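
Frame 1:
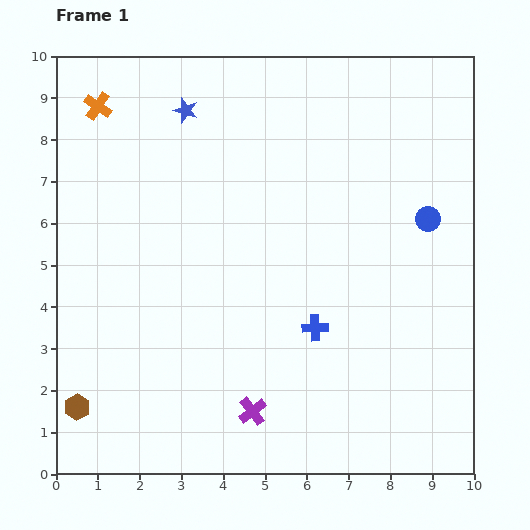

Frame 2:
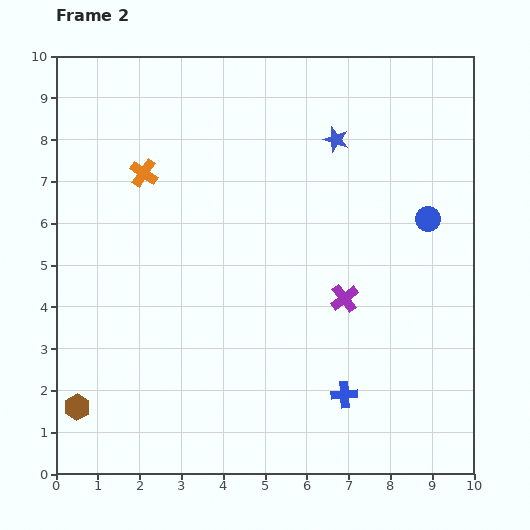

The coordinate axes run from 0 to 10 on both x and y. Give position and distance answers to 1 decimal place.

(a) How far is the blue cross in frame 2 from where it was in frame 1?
1.7

The blue cross moved from (6.2, 3.5) to (6.9, 1.9), a distance of √(0.7² + 1.6²) ≈ 1.7.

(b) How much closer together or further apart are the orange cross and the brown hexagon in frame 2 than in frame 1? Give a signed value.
-1.4

Distance in frame 1: 7.2. Distance in frame 2: 5.8.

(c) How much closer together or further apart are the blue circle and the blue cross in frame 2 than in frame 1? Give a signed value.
+1.0

Distance in frame 1: 3.7. Distance in frame 2: 4.7.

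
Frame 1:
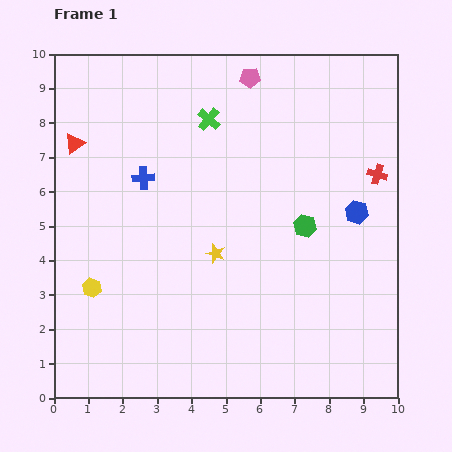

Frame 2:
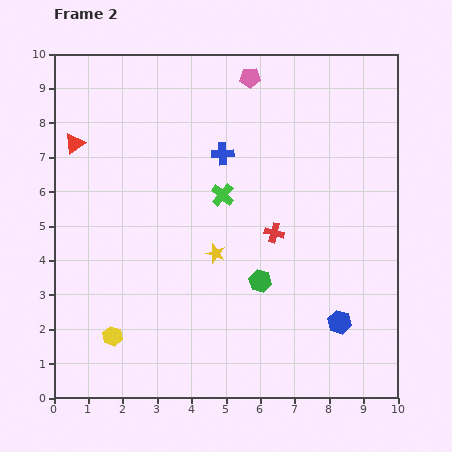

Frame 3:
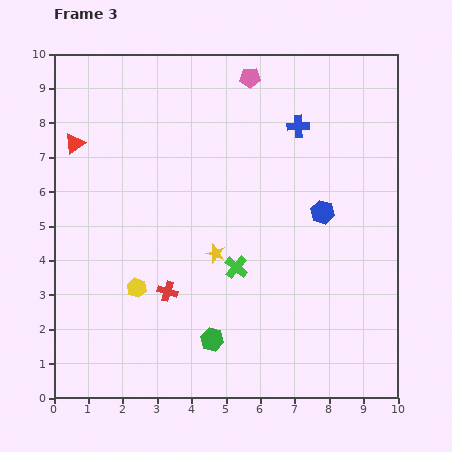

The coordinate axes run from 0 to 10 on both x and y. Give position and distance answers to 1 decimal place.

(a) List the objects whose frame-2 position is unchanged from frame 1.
the red triangle, the pink pentagon, the yellow star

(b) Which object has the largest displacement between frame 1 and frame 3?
the red cross

(moved 7.0; next 4.7)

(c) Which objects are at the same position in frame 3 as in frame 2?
the red triangle, the pink pentagon, the yellow star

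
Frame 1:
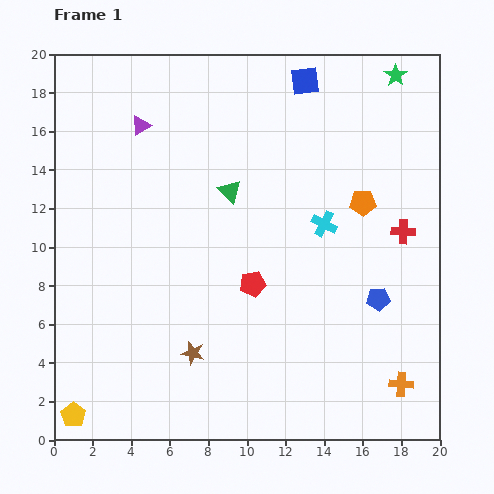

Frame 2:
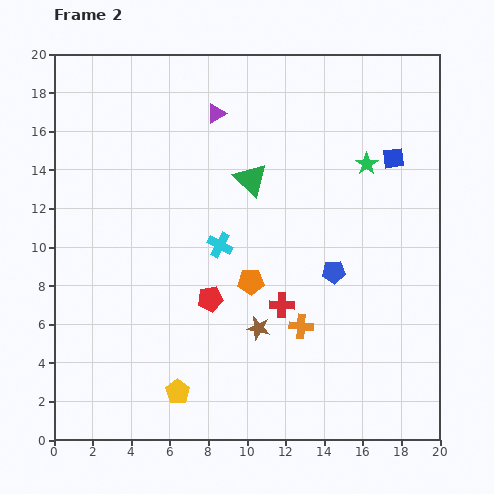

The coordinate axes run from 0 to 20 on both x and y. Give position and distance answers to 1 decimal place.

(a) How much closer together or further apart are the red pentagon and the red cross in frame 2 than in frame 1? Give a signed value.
-4.6

Distance in frame 1: 8.3. Distance in frame 2: 3.7.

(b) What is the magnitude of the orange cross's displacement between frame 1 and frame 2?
6.0

The orange cross moved from (18.0, 2.9) to (12.8, 5.9), a distance of √(5.2² + 3.0²) ≈ 6.0.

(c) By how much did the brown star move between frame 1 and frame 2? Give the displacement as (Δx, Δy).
(3.4, 1.3)

The brown star was at (7.2, 4.5) in frame 1 and (10.6, 5.8) in frame 2.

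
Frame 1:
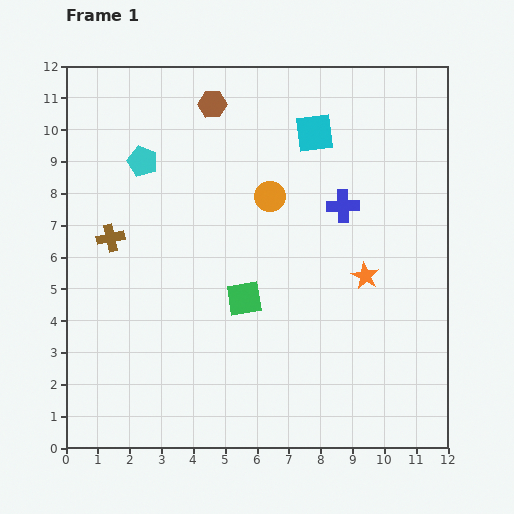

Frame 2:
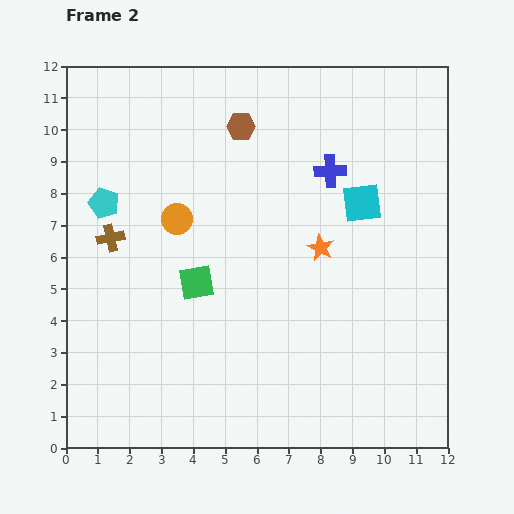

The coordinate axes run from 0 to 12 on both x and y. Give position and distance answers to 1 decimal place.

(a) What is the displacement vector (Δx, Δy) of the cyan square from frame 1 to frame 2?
(1.5, -2.2)

The cyan square was at (7.8, 9.9) in frame 1 and (9.3, 7.7) in frame 2.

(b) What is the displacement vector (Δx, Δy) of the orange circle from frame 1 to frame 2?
(-2.9, -0.7)

The orange circle was at (6.4, 7.9) in frame 1 and (3.5, 7.2) in frame 2.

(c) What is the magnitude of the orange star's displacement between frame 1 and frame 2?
1.7

The orange star moved from (9.4, 5.4) to (8.0, 6.3), a distance of √(1.4² + 0.9²) ≈ 1.7.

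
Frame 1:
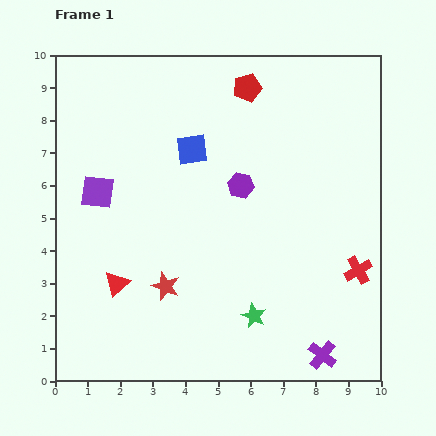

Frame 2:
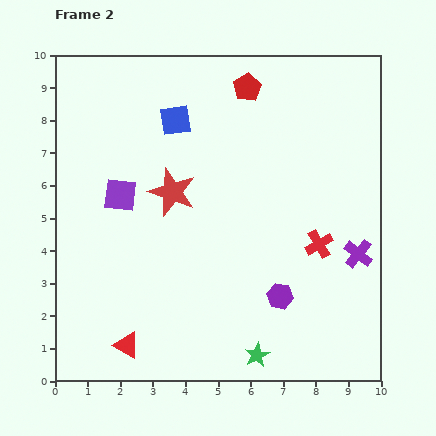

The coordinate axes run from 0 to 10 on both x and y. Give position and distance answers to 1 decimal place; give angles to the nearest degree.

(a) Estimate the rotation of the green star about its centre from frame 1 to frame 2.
19° clockwise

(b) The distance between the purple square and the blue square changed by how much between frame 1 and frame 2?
-0.3

Distance in frame 1: 3.2. Distance in frame 2: 2.9.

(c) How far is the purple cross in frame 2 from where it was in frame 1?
3.3

The purple cross moved from (8.2, 0.8) to (9.3, 3.9), a distance of √(1.1² + 3.1²) ≈ 3.3.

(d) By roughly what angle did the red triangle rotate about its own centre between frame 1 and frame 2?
48° counter-clockwise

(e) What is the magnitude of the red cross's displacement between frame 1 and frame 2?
1.4

The red cross moved from (9.3, 3.4) to (8.1, 4.2), a distance of √(1.2² + 0.8²) ≈ 1.4.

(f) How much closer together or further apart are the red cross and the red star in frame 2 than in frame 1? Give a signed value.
-1.1

Distance in frame 1: 5.9. Distance in frame 2: 4.8.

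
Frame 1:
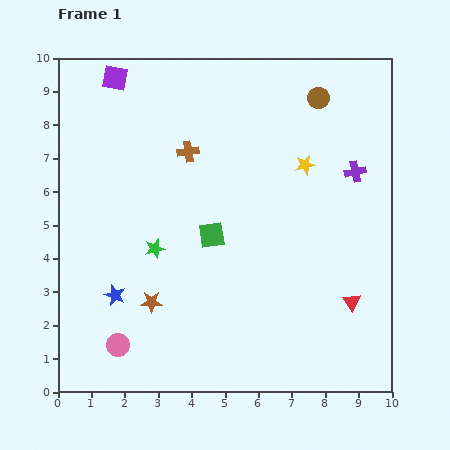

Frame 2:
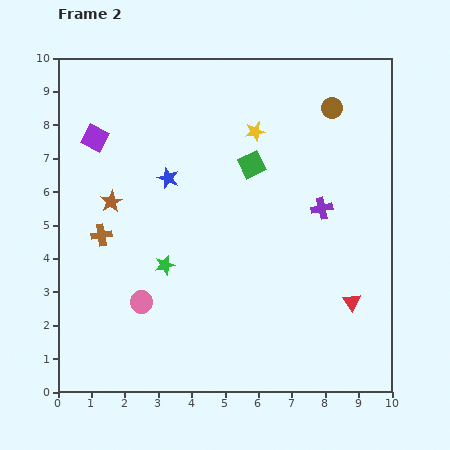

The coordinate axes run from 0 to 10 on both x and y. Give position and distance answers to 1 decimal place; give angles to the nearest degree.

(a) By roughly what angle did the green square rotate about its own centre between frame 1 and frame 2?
18° counter-clockwise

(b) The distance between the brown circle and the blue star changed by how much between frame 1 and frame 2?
-3.2

Distance in frame 1: 8.5. Distance in frame 2: 5.3.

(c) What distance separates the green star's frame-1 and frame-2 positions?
0.6

The green star moved from (2.9, 4.3) to (3.2, 3.8), a distance of √(0.3² + 0.5²) ≈ 0.6.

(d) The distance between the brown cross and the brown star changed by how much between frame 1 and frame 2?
-3.6

Distance in frame 1: 4.6. Distance in frame 2: 1.0.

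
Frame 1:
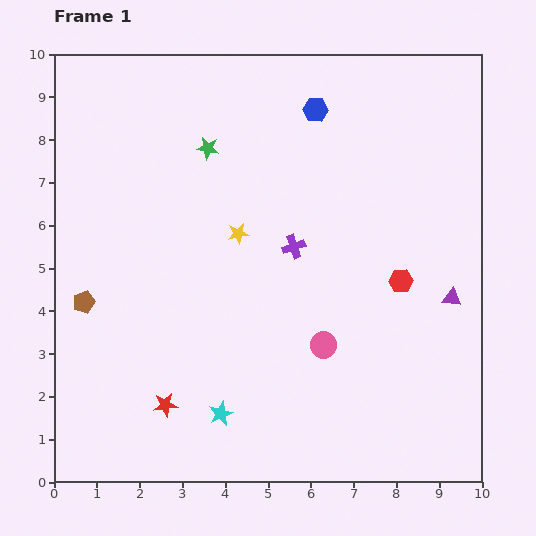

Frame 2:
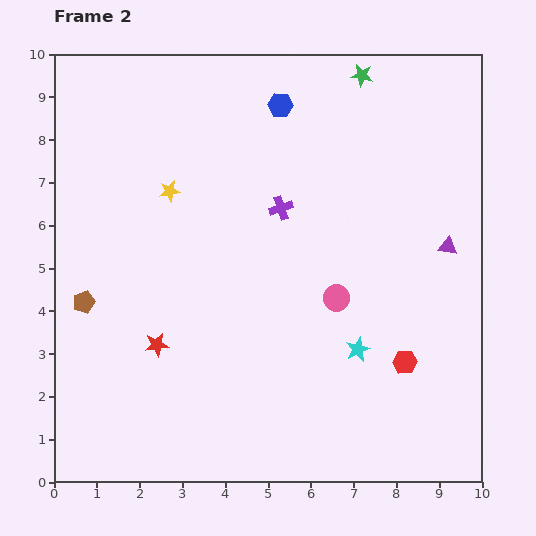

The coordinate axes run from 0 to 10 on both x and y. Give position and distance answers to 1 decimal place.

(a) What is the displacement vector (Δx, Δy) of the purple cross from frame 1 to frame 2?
(-0.3, 0.9)

The purple cross was at (5.6, 5.5) in frame 1 and (5.3, 6.4) in frame 2.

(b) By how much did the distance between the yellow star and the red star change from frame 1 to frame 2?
-0.7

Distance in frame 1: 4.3. Distance in frame 2: 3.6.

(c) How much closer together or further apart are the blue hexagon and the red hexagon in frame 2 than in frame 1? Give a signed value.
+2.2

Distance in frame 1: 4.5. Distance in frame 2: 6.7.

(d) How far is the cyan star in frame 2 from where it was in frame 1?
3.5

The cyan star moved from (3.9, 1.6) to (7.1, 3.1), a distance of √(3.2² + 1.5²) ≈ 3.5.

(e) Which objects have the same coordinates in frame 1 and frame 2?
the brown pentagon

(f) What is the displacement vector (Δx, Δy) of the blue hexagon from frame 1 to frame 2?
(-0.8, 0.1)

The blue hexagon was at (6.1, 8.7) in frame 1 and (5.3, 8.8) in frame 2.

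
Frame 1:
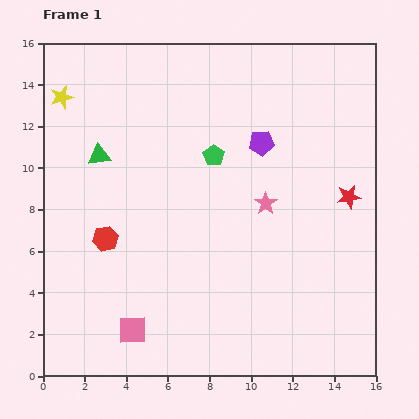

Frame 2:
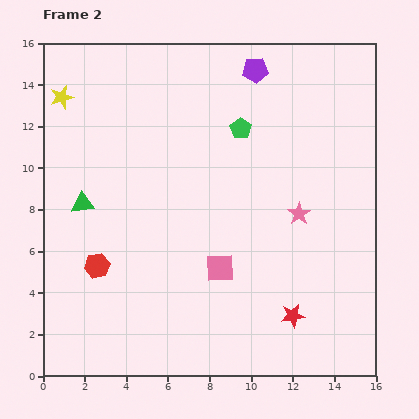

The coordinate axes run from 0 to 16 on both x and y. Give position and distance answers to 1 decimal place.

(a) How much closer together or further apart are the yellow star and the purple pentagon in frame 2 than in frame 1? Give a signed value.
-0.4

Distance in frame 1: 9.8. Distance in frame 2: 9.4.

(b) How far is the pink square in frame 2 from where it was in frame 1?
5.2

The pink square moved from (4.3, 2.2) to (8.5, 5.2), a distance of √(4.2² + 3.0²) ≈ 5.2.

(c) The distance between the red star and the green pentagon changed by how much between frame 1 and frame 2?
+2.5

Distance in frame 1: 6.8. Distance in frame 2: 9.3.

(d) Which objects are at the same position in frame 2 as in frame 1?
the yellow star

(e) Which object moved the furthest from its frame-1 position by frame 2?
the red star

(moved 6.3; next 5.2)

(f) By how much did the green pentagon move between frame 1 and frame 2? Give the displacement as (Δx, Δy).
(1.3, 1.3)

The green pentagon was at (8.2, 10.6) in frame 1 and (9.5, 11.9) in frame 2.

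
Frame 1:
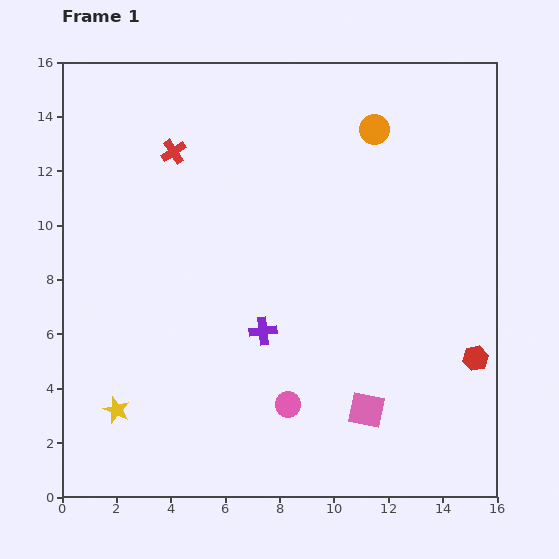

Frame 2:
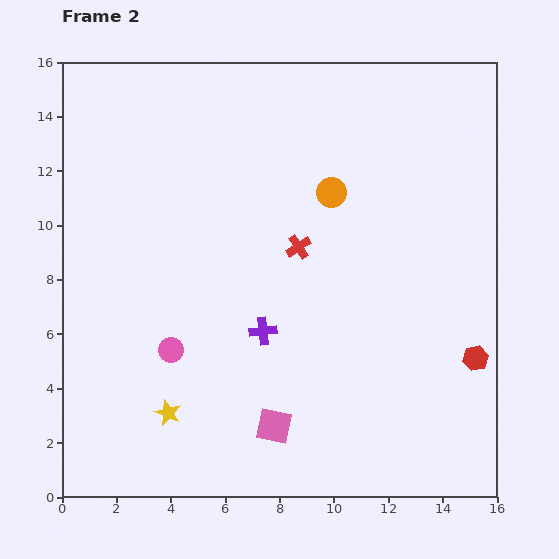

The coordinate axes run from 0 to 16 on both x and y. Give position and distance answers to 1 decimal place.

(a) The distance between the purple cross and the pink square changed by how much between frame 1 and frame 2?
-1.3

Distance in frame 1: 4.8. Distance in frame 2: 3.5.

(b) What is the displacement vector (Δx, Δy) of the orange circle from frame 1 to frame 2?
(-1.6, -2.3)

The orange circle was at (11.5, 13.5) in frame 1 and (9.9, 11.2) in frame 2.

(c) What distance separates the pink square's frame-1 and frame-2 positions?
3.5

The pink square moved from (11.2, 3.2) to (7.8, 2.6), a distance of √(3.4² + 0.6²) ≈ 3.5.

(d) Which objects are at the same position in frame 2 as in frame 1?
the red hexagon, the purple cross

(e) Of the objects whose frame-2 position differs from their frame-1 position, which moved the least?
the yellow star

(moved 1.9)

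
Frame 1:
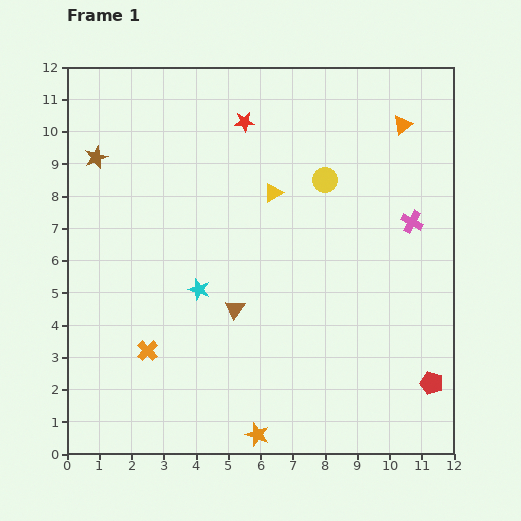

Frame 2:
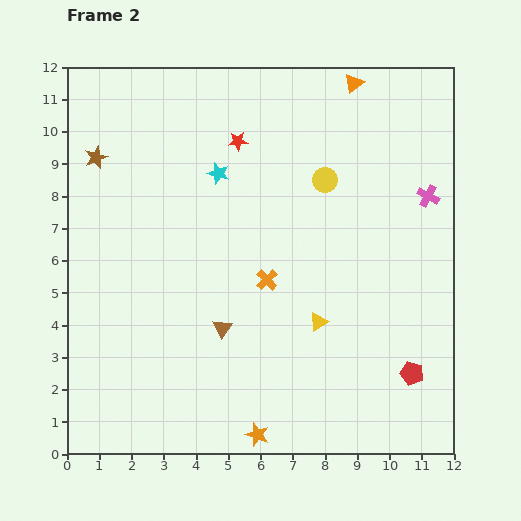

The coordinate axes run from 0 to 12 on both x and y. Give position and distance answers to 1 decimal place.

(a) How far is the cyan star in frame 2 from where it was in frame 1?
3.6

The cyan star moved from (4.1, 5.1) to (4.7, 8.7), a distance of √(0.6² + 3.6²) ≈ 3.6.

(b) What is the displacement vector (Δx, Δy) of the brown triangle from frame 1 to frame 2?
(-0.4, -0.6)

The brown triangle was at (5.2, 4.5) in frame 1 and (4.8, 3.9) in frame 2.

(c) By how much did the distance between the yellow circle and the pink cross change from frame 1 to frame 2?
+0.2

Distance in frame 1: 3.0. Distance in frame 2: 3.2.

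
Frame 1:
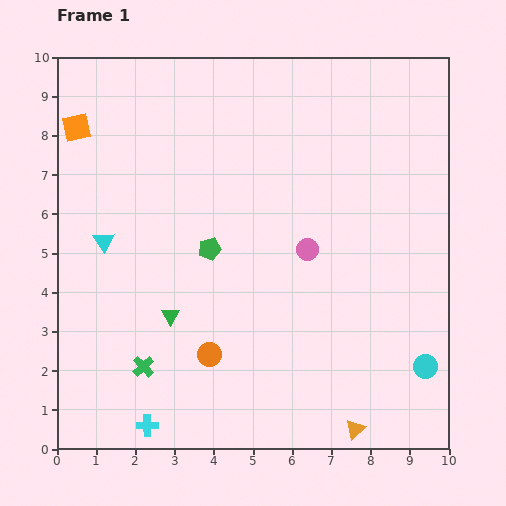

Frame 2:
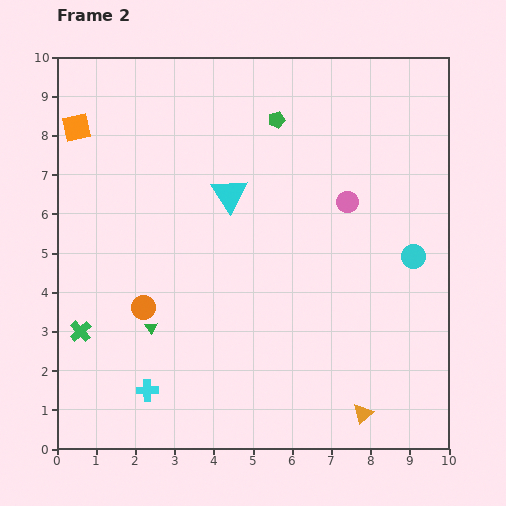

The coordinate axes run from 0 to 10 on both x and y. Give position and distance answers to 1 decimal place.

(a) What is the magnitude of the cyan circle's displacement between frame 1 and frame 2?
2.8

The cyan circle moved from (9.4, 2.1) to (9.1, 4.9), a distance of √(0.3² + 2.8²) ≈ 2.8.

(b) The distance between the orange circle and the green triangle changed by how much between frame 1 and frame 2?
-0.9

Distance in frame 1: 1.4. Distance in frame 2: 0.5.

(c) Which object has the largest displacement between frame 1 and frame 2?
the green pentagon

(moved 3.7; next 3.4)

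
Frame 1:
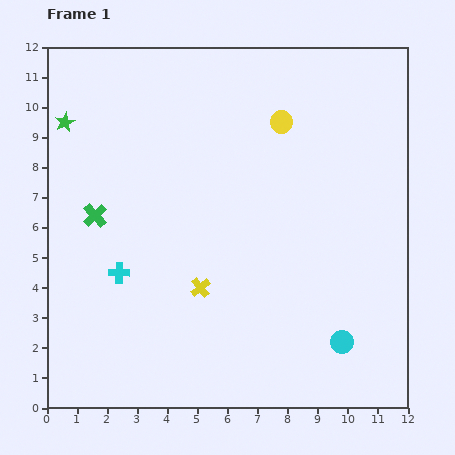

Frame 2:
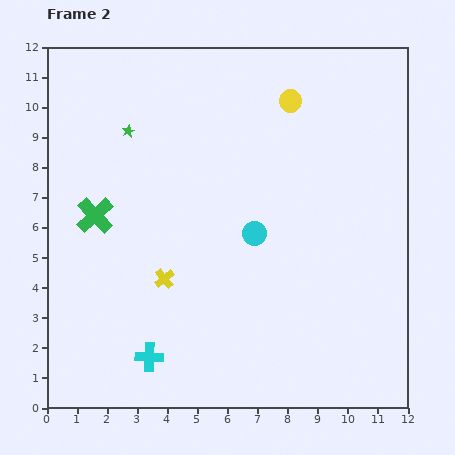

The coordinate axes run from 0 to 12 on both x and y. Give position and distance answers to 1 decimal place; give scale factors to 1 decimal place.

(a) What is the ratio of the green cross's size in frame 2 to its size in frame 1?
1.6×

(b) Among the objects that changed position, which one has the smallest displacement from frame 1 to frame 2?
the yellow circle

(moved 0.8)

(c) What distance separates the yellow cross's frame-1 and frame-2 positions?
1.2

The yellow cross moved from (5.1, 4.0) to (3.9, 4.3), a distance of √(1.2² + 0.3²) ≈ 1.2.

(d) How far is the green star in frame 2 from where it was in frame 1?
2.1

The green star moved from (0.6, 9.5) to (2.7, 9.2), a distance of √(2.1² + 0.3²) ≈ 2.1.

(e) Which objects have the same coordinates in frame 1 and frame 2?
the green cross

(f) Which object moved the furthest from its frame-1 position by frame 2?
the cyan circle

(moved 4.6; next 3.0)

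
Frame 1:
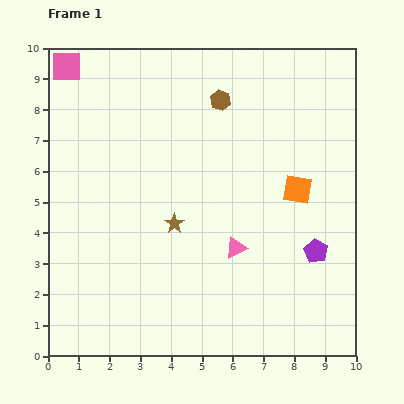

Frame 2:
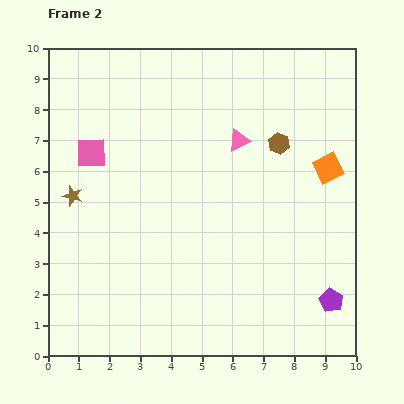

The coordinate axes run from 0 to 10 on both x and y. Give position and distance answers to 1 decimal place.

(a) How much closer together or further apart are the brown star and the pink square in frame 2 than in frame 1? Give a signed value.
-4.7

Distance in frame 1: 6.2. Distance in frame 2: 1.5.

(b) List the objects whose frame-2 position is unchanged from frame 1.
none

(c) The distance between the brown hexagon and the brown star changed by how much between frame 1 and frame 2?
+2.6

Distance in frame 1: 4.3. Distance in frame 2: 6.9.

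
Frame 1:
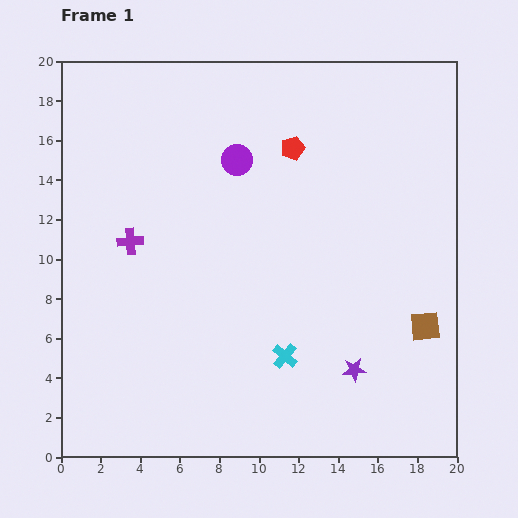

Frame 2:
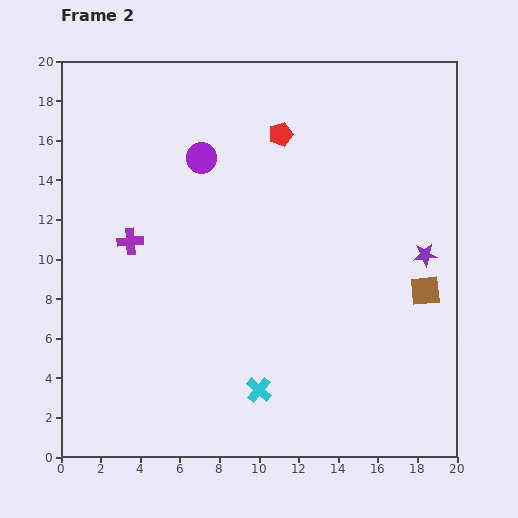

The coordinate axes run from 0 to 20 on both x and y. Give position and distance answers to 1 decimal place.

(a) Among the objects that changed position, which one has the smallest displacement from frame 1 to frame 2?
the red pentagon

(moved 0.9)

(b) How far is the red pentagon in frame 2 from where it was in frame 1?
0.9

The red pentagon moved from (11.7, 15.6) to (11.1, 16.3), a distance of √(0.6² + 0.7²) ≈ 0.9.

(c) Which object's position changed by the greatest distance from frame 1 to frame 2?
the purple star

(moved 6.8; next 2.1)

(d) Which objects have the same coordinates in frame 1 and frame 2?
the purple cross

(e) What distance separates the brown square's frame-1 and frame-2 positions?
1.8

The brown square moved from (18.4, 6.6) to (18.4, 8.4), a distance of √(0.0² + 1.8²) ≈ 1.8.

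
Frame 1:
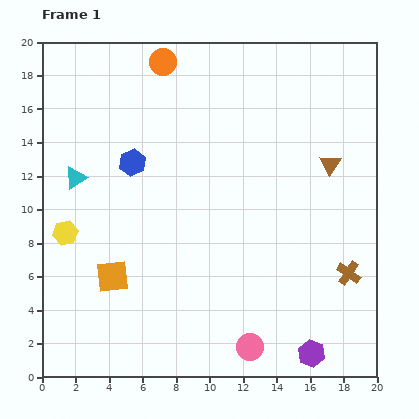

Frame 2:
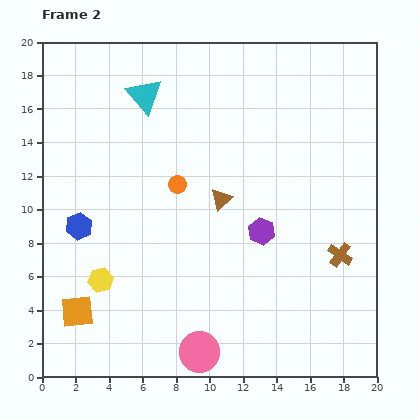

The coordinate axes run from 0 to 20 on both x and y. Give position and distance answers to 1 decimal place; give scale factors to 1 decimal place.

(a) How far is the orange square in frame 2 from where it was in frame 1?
3.0

The orange square moved from (4.2, 6.0) to (2.1, 3.9), a distance of √(2.1² + 2.1²) ≈ 3.0.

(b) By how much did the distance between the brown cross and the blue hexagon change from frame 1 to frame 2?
+1.2

Distance in frame 1: 14.5. Distance in frame 2: 15.7.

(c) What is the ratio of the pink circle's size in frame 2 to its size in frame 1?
1.5×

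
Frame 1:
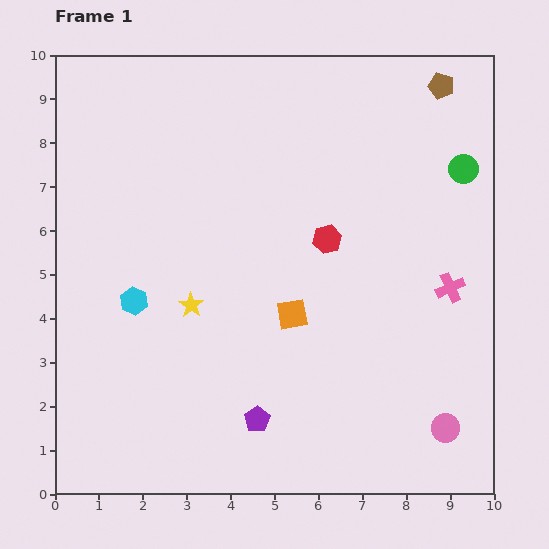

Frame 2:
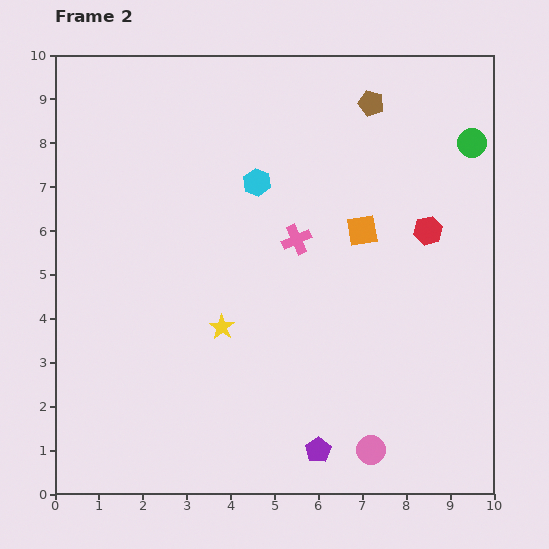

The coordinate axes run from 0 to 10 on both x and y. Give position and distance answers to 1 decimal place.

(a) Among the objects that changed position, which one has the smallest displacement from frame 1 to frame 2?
the green circle

(moved 0.6)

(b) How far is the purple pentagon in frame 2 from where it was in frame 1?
1.6

The purple pentagon moved from (4.6, 1.7) to (6.0, 1.0), a distance of √(1.4² + 0.7²) ≈ 1.6.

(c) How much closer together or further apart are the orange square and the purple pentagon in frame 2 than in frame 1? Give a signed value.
+2.6

Distance in frame 1: 2.5. Distance in frame 2: 5.1.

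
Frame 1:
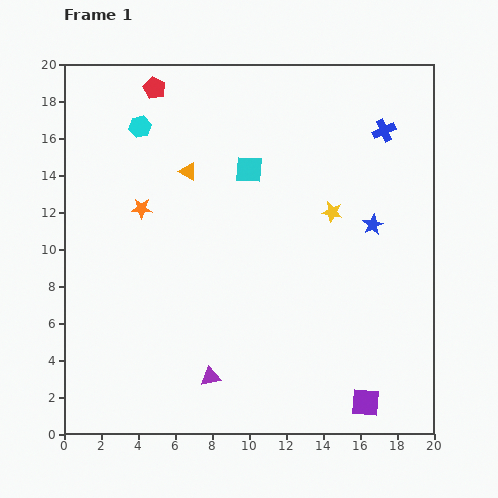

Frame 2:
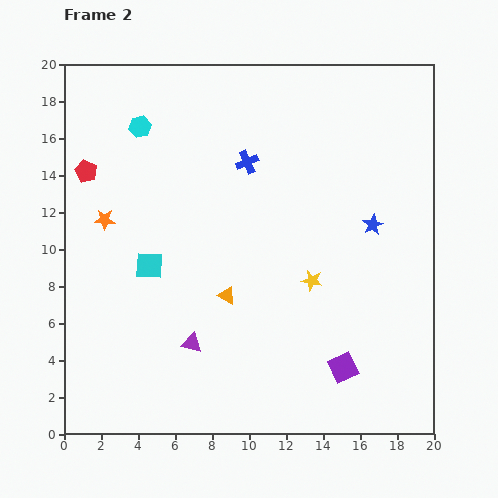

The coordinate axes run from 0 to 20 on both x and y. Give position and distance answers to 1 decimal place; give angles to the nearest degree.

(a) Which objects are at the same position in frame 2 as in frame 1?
the cyan hexagon, the blue star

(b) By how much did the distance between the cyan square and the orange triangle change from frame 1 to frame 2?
+1.2

Distance in frame 1: 3.3. Distance in frame 2: 4.5.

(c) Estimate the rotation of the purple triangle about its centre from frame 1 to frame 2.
22° clockwise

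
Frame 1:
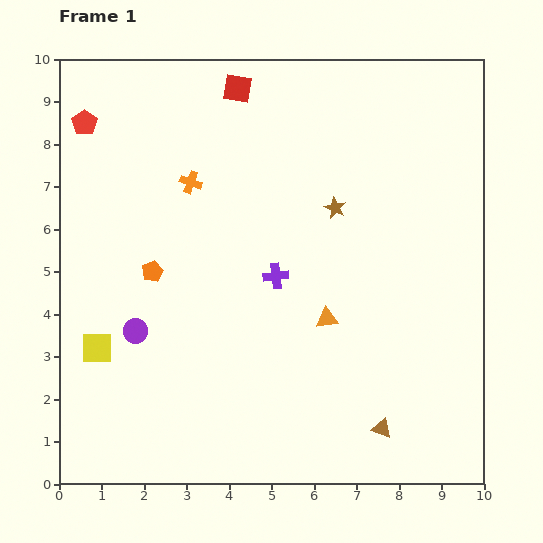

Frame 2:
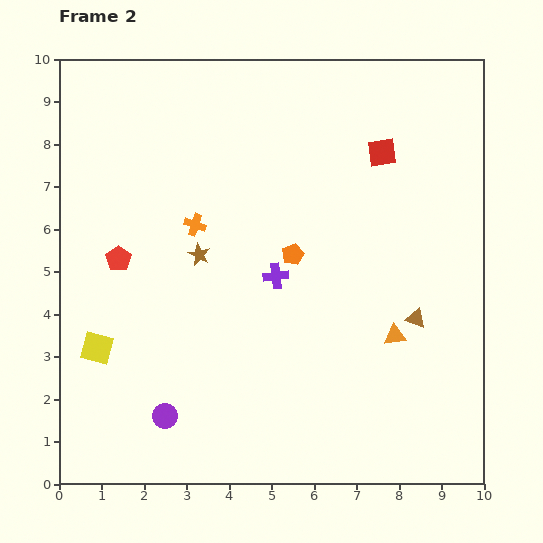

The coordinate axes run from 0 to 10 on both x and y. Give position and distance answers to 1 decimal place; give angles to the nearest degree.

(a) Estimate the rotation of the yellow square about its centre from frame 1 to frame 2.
15° clockwise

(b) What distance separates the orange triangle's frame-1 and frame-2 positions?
1.6

The orange triangle moved from (6.3, 3.9) to (7.9, 3.5), a distance of √(1.6² + 0.4²) ≈ 1.6.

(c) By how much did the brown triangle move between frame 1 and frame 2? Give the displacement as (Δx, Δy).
(0.8, 2.6)

The brown triangle was at (7.6, 1.3) in frame 1 and (8.4, 3.9) in frame 2.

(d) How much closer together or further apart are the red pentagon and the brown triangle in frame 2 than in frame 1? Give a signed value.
-2.9

Distance in frame 1: 10.0. Distance in frame 2: 7.1.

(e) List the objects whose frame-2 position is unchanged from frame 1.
the yellow square, the purple cross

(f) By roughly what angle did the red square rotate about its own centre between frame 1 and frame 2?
18° counter-clockwise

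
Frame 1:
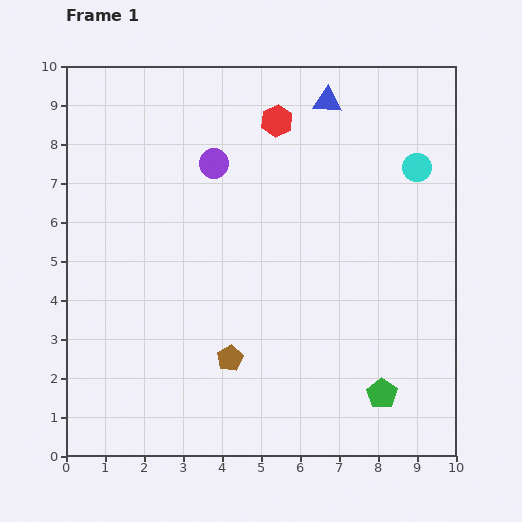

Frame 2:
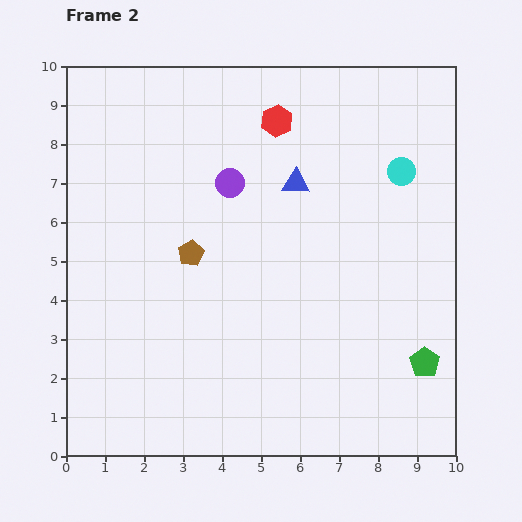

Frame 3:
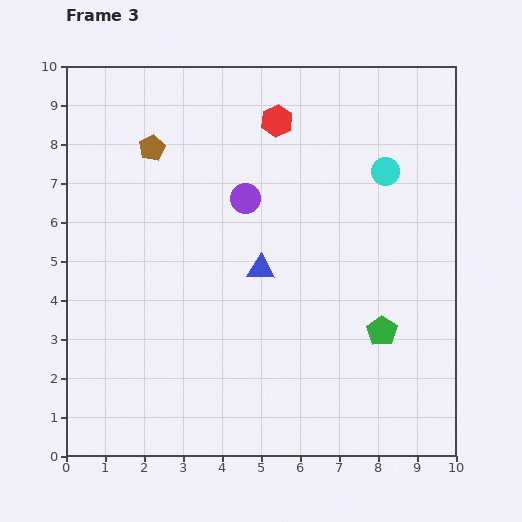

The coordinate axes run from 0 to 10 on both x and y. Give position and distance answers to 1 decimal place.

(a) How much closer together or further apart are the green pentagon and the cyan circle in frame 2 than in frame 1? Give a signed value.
-1.0

Distance in frame 1: 5.9. Distance in frame 2: 4.9.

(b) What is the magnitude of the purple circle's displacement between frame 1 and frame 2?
0.6

The purple circle moved from (3.8, 7.5) to (4.2, 7.0), a distance of √(0.4² + 0.5²) ≈ 0.6.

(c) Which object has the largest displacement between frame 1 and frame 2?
the brown pentagon

(moved 2.9; next 2.2)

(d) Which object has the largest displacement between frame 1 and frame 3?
the brown pentagon

(moved 5.8; next 4.6)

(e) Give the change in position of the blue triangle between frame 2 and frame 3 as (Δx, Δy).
(-0.9, -2.2)

The blue triangle was at (5.9, 7.0) in frame 2 and (5.0, 4.8) in frame 3.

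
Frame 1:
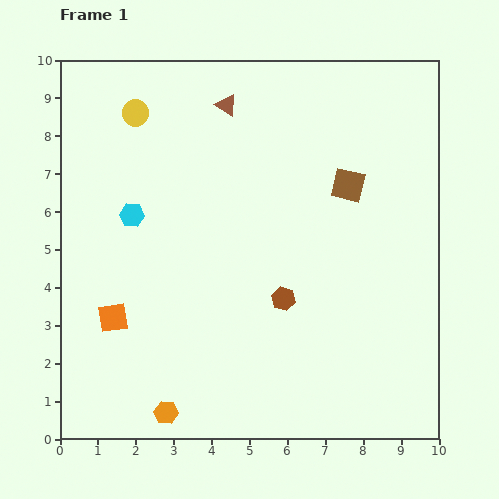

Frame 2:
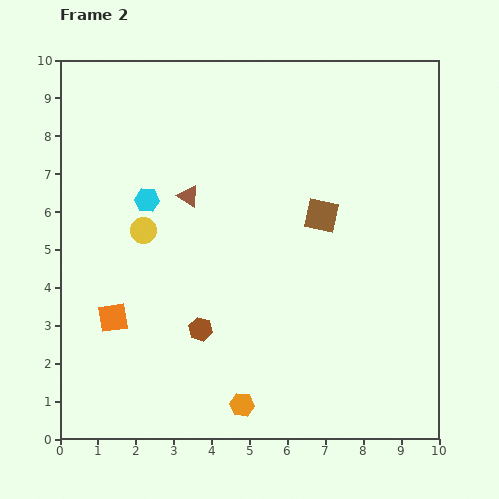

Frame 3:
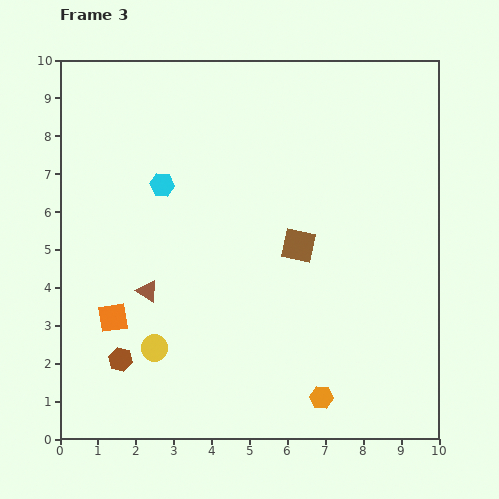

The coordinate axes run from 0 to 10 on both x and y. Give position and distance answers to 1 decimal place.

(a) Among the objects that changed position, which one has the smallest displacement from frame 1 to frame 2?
the cyan hexagon

(moved 0.6)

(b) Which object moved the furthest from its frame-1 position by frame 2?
the yellow circle

(moved 3.1; next 2.6)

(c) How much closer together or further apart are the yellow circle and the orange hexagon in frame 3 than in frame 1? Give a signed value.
-3.3

Distance in frame 1: 7.9. Distance in frame 3: 4.6.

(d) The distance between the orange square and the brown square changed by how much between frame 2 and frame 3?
-0.8

Distance in frame 2: 6.1. Distance in frame 3: 5.3.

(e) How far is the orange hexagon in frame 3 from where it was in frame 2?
2.1

The orange hexagon moved from (4.8, 0.9) to (6.9, 1.1), a distance of √(2.1² + 0.2²) ≈ 2.1.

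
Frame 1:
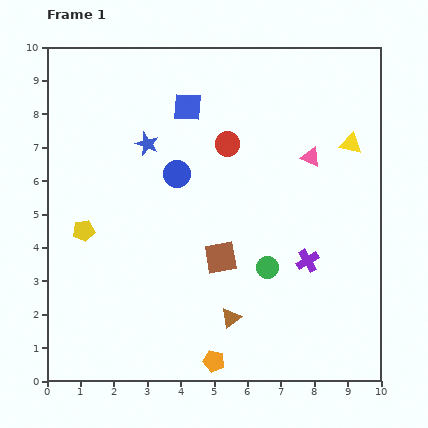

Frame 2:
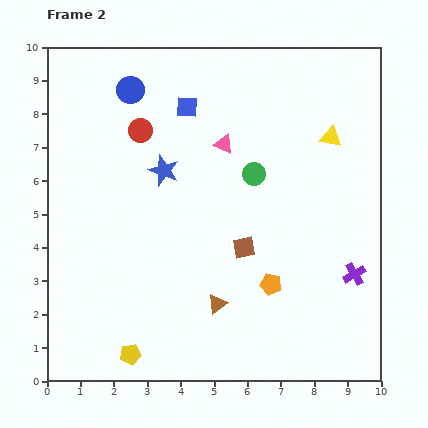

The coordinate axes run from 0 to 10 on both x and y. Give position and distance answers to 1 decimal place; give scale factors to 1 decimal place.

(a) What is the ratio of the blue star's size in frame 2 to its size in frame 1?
1.4×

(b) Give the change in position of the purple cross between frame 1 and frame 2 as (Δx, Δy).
(1.4, -0.4)

The purple cross was at (7.8, 3.6) in frame 1 and (9.2, 3.2) in frame 2.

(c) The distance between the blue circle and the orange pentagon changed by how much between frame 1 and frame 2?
+1.5

Distance in frame 1: 5.7. Distance in frame 2: 7.2.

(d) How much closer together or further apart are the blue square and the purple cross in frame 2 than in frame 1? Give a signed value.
+1.3

Distance in frame 1: 5.8. Distance in frame 2: 7.1.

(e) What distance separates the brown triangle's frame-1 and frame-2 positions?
0.6

The brown triangle moved from (5.5, 1.9) to (5.1, 2.3), a distance of √(0.4² + 0.4²) ≈ 0.6.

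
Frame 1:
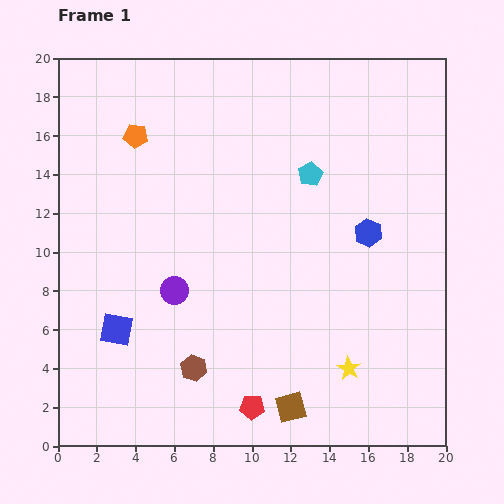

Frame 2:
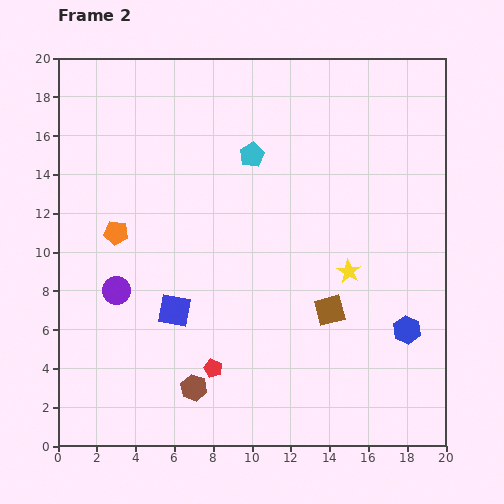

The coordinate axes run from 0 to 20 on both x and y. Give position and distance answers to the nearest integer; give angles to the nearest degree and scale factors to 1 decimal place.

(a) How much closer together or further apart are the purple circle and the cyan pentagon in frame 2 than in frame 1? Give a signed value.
+1

Distance in frame 1: 9. Distance in frame 2: 10.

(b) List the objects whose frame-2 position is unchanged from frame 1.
none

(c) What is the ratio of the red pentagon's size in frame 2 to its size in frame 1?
0.8×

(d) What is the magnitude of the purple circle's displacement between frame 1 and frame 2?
3

The purple circle moved from (6, 8) to (3, 8), a distance of √(3² + 0²) ≈ 3.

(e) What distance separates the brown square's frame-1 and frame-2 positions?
5

The brown square moved from (12, 2) to (14, 7), a distance of √(2² + 5²) ≈ 5.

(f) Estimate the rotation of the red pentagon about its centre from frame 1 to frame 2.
20° clockwise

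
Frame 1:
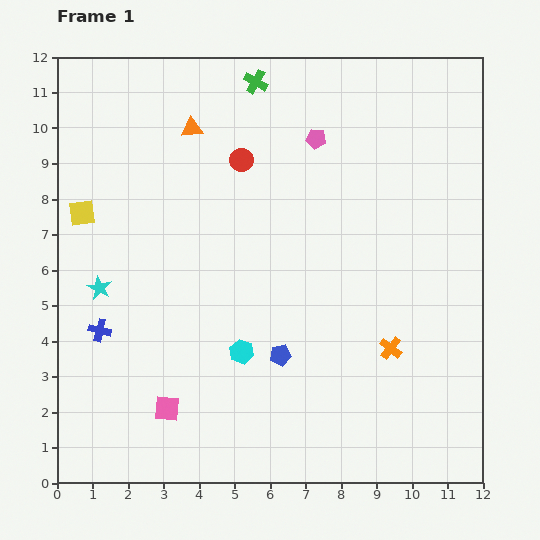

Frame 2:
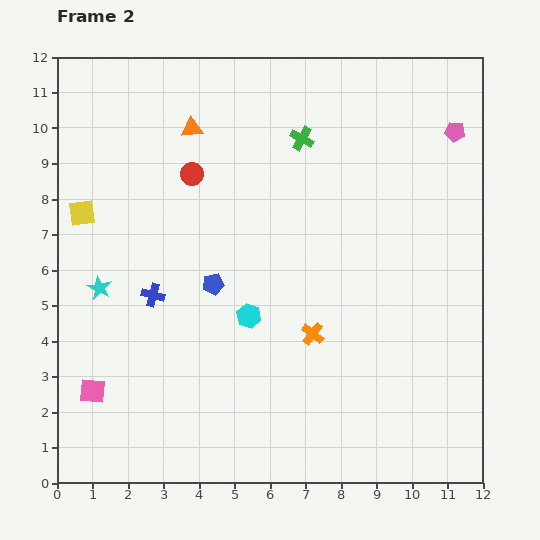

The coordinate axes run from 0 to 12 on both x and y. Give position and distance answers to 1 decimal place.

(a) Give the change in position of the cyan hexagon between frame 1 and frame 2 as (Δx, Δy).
(0.2, 1.0)

The cyan hexagon was at (5.2, 3.7) in frame 1 and (5.4, 4.7) in frame 2.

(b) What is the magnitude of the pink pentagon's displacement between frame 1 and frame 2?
3.9

The pink pentagon moved from (7.3, 9.7) to (11.2, 9.9), a distance of √(3.9² + 0.2²) ≈ 3.9.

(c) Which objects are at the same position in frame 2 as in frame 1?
the cyan star, the orange triangle, the yellow square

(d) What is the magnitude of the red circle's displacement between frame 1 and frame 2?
1.5

The red circle moved from (5.2, 9.1) to (3.8, 8.7), a distance of √(1.4² + 0.4²) ≈ 1.5.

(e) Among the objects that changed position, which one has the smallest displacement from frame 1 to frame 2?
the cyan hexagon

(moved 1.0)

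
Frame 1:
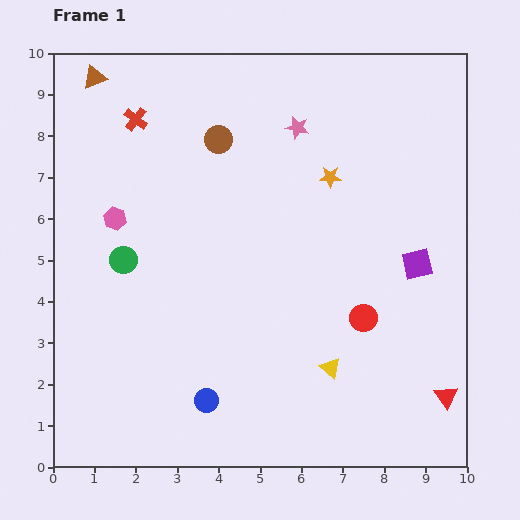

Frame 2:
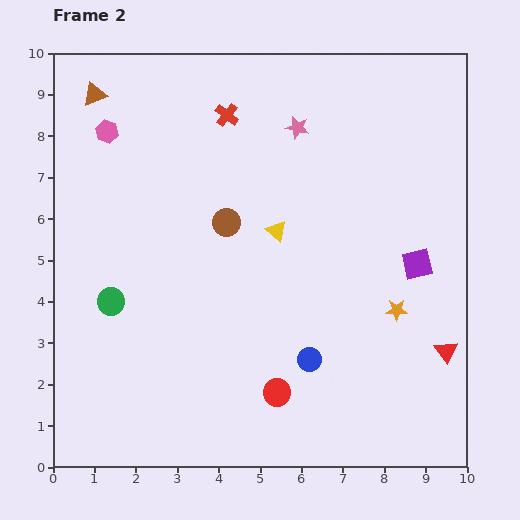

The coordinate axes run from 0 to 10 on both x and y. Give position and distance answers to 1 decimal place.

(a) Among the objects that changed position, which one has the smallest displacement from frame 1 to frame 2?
the brown triangle

(moved 0.4)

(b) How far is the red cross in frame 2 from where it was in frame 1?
2.2

The red cross moved from (2.0, 8.4) to (4.2, 8.5), a distance of √(2.2² + 0.1²) ≈ 2.2.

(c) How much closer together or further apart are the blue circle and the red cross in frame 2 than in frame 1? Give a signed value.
-0.8

Distance in frame 1: 7.0. Distance in frame 2: 6.2.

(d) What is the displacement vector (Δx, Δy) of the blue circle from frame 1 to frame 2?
(2.5, 1.0)

The blue circle was at (3.7, 1.6) in frame 1 and (6.2, 2.6) in frame 2.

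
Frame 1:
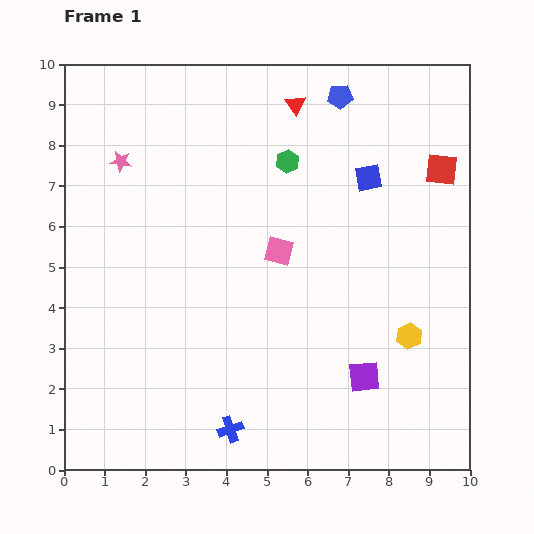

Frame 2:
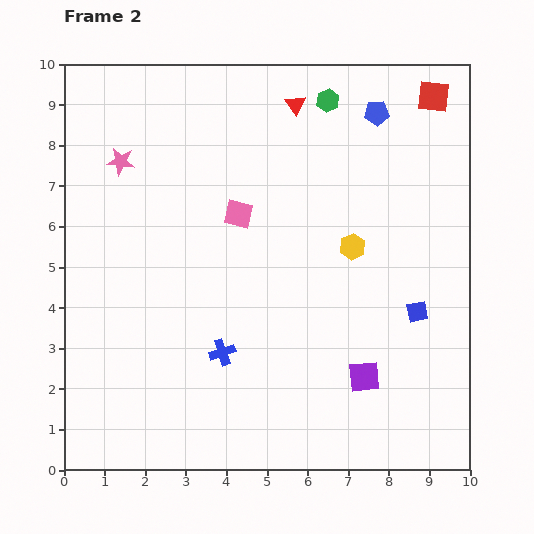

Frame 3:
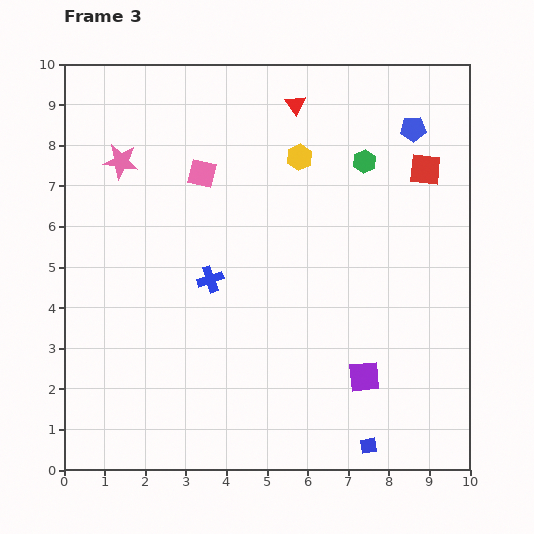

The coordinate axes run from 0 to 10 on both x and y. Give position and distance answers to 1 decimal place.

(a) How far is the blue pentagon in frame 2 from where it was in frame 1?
1.0

The blue pentagon moved from (6.8, 9.2) to (7.7, 8.8), a distance of √(0.9² + 0.4²) ≈ 1.0.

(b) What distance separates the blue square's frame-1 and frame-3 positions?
6.6

The blue square moved from (7.5, 7.2) to (7.5, 0.6), a distance of √(0.0² + 6.6²) ≈ 6.6.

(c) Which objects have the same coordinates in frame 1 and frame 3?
the red triangle, the pink star, the purple square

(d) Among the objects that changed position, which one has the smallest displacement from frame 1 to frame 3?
the red square

(moved 0.4)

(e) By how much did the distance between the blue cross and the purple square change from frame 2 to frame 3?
+0.9

Distance in frame 2: 3.6. Distance in frame 3: 4.5.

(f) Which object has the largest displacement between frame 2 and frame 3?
the blue square

(moved 3.5; next 2.6)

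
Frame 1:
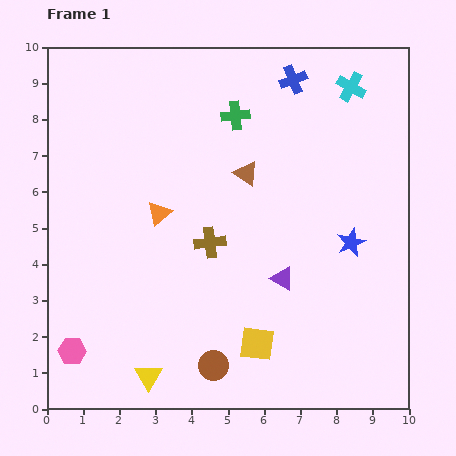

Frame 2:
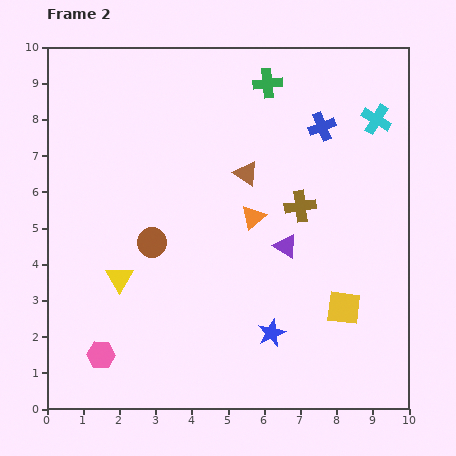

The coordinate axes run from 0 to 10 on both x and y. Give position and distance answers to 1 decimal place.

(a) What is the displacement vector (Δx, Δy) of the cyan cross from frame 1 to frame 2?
(0.7, -0.9)

The cyan cross was at (8.4, 8.9) in frame 1 and (9.1, 8.0) in frame 2.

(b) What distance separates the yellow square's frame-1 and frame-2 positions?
2.6

The yellow square moved from (5.8, 1.8) to (8.2, 2.8), a distance of √(2.4² + 1.0²) ≈ 2.6.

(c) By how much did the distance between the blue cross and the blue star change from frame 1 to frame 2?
+1.1

Distance in frame 1: 4.8. Distance in frame 2: 5.9.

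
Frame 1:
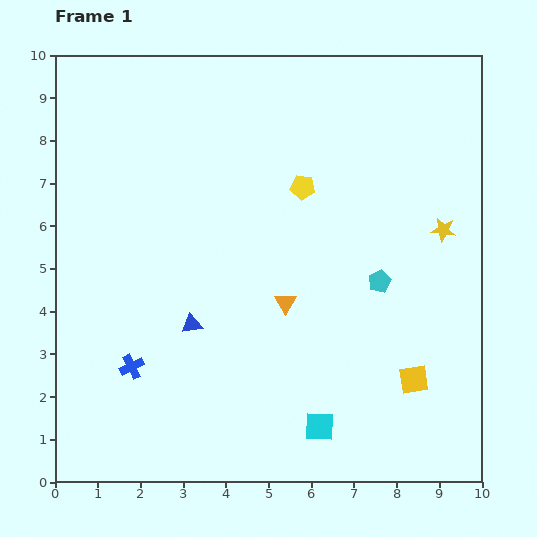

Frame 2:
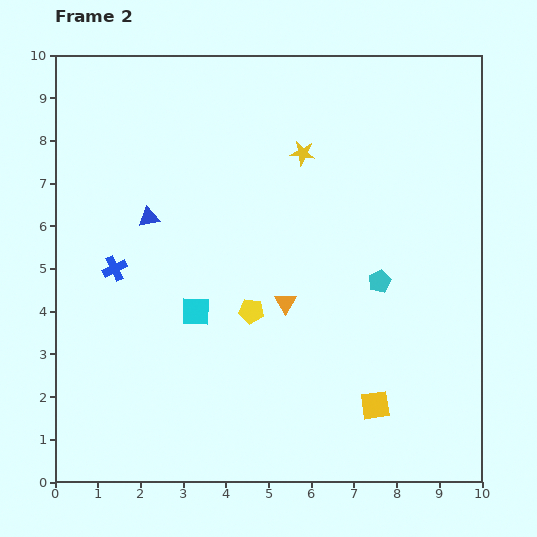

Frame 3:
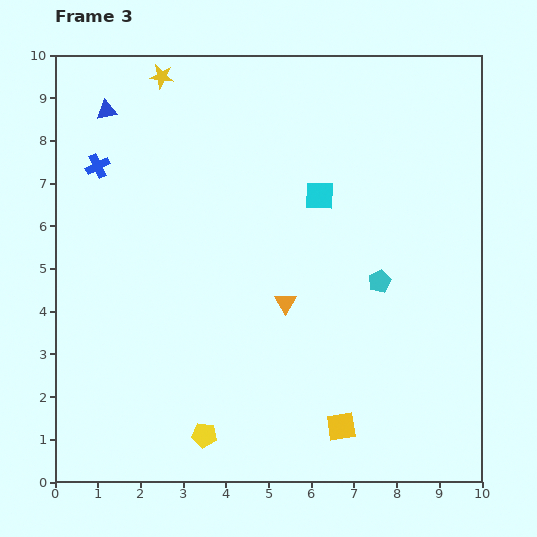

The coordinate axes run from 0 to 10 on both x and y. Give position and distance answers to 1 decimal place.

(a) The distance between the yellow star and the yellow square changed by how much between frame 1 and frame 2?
+2.5

Distance in frame 1: 3.6. Distance in frame 2: 6.1.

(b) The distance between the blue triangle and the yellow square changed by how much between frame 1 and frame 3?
+3.8

Distance in frame 1: 5.4. Distance in frame 3: 9.2.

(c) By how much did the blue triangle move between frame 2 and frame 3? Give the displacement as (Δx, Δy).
(-1.0, 2.5)

The blue triangle was at (2.2, 6.2) in frame 2 and (1.2, 8.7) in frame 3.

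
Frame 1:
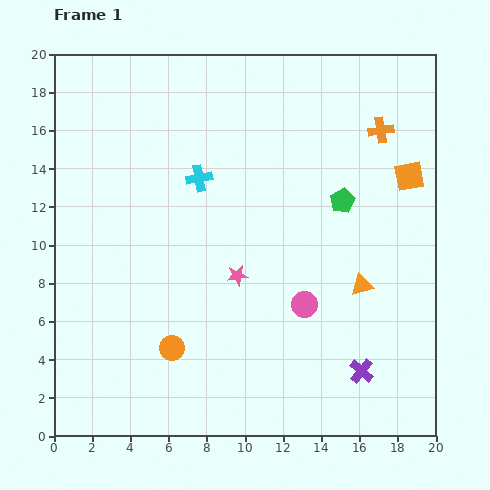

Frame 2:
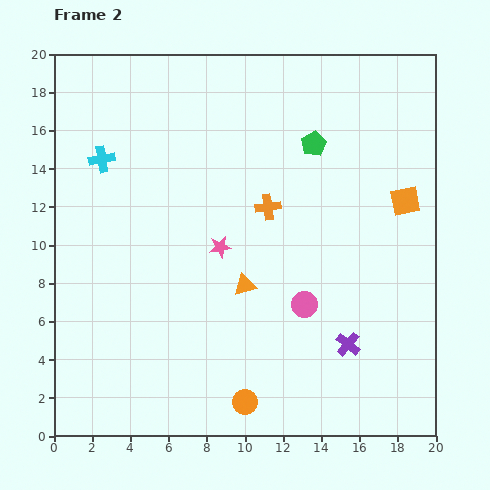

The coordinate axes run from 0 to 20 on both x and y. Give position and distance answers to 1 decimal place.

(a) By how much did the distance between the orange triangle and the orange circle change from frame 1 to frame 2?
-4.3

Distance in frame 1: 10.4. Distance in frame 2: 6.1.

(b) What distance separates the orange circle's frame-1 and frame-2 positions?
4.7

The orange circle moved from (6.2, 4.6) to (10.0, 1.8), a distance of √(3.8² + 2.8²) ≈ 4.7.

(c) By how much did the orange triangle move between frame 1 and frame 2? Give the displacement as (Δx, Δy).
(-6.1, 0.0)

The orange triangle was at (16.1, 7.9) in frame 1 and (10.0, 7.9) in frame 2.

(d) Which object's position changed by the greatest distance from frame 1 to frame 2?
the orange cross

(moved 7.1; next 6.1)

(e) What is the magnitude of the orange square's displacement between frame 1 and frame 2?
1.3

The orange square moved from (18.6, 13.6) to (18.4, 12.3), a distance of √(0.2² + 1.3²) ≈ 1.3.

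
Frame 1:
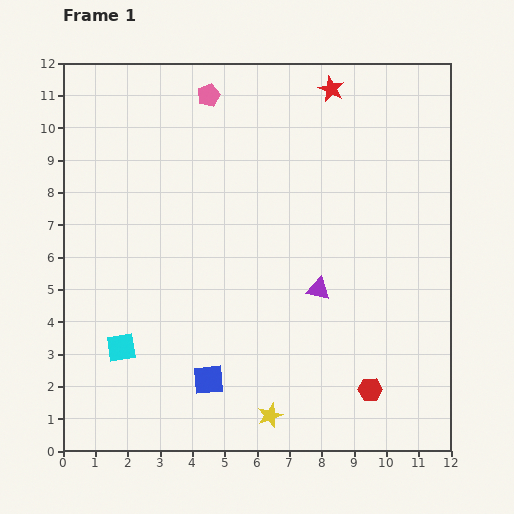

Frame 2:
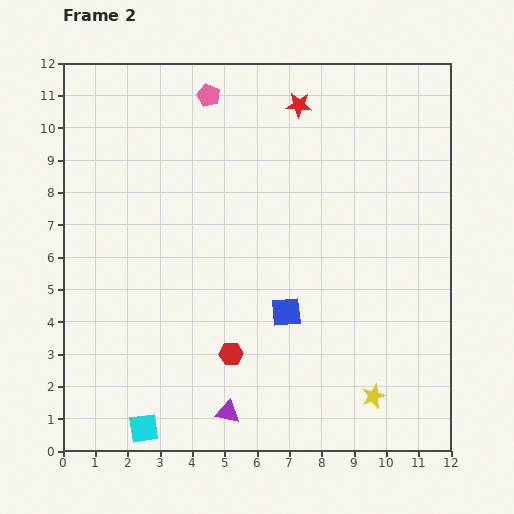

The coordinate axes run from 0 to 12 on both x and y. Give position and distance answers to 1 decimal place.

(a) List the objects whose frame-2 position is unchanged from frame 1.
the pink pentagon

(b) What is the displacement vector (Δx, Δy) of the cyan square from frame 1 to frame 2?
(0.7, -2.5)

The cyan square was at (1.8, 3.2) in frame 1 and (2.5, 0.7) in frame 2.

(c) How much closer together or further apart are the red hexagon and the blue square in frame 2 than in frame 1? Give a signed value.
-2.9

Distance in frame 1: 5.0. Distance in frame 2: 2.1.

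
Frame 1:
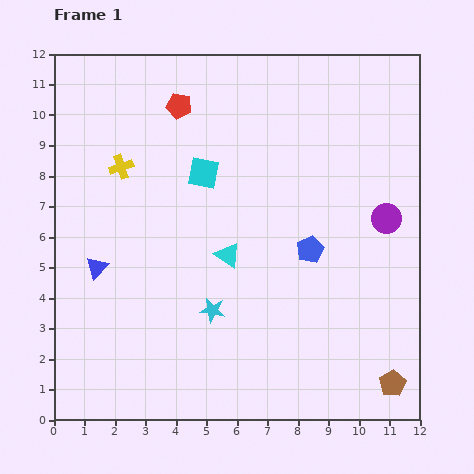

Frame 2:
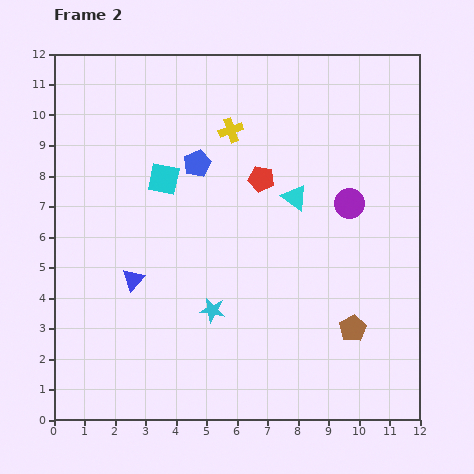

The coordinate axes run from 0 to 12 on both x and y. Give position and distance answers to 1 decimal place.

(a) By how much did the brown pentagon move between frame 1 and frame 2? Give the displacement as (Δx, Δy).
(-1.3, 1.8)

The brown pentagon was at (11.1, 1.2) in frame 1 and (9.8, 3.0) in frame 2.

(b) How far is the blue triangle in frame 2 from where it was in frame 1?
1.3

The blue triangle moved from (1.4, 5.0) to (2.6, 4.6), a distance of √(1.2² + 0.4²) ≈ 1.3.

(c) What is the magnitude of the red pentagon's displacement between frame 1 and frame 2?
3.6

The red pentagon moved from (4.1, 10.3) to (6.8, 7.9), a distance of √(2.7² + 2.4²) ≈ 3.6.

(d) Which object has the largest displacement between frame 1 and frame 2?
the blue pentagon

(moved 4.6; next 3.8)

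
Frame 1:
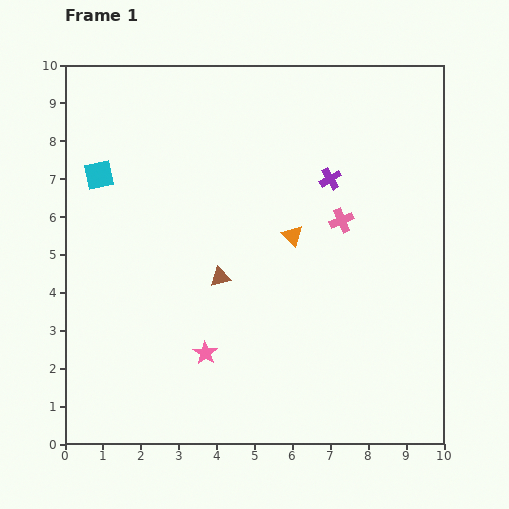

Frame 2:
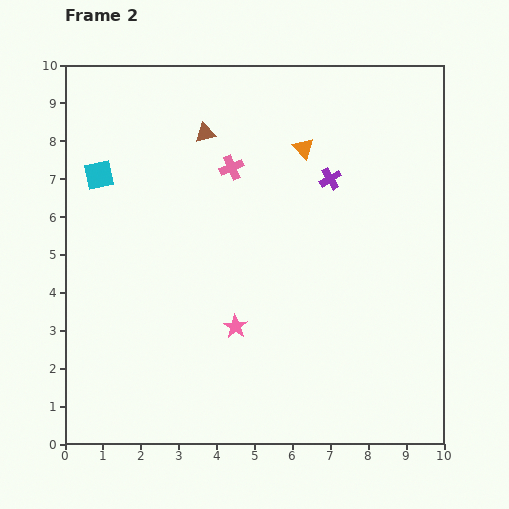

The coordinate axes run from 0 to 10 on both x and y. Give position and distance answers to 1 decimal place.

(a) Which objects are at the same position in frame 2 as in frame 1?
the cyan square, the purple cross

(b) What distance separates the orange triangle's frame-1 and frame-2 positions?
2.3

The orange triangle moved from (6.0, 5.5) to (6.3, 7.8), a distance of √(0.3² + 2.3²) ≈ 2.3.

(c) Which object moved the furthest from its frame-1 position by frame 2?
the brown triangle

(moved 3.8; next 3.2)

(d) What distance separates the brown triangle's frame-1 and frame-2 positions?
3.8

The brown triangle moved from (4.1, 4.4) to (3.7, 8.2), a distance of √(0.4² + 3.8²) ≈ 3.8.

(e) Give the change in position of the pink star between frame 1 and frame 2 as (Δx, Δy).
(0.8, 0.7)

The pink star was at (3.7, 2.4) in frame 1 and (4.5, 3.1) in frame 2.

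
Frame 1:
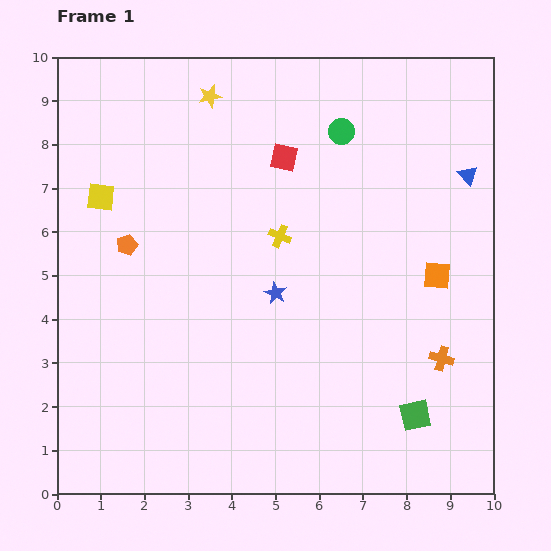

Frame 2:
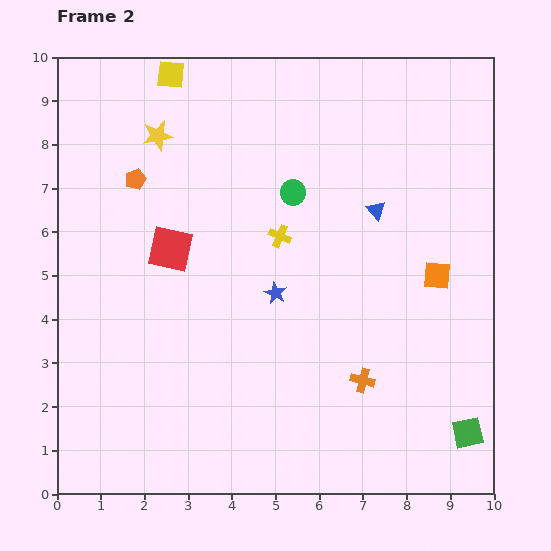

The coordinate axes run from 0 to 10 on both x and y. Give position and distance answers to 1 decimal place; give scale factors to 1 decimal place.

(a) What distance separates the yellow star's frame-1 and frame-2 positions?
1.5

The yellow star moved from (3.5, 9.1) to (2.3, 8.2), a distance of √(1.2² + 0.9²) ≈ 1.5.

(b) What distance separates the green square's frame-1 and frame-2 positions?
1.3

The green square moved from (8.2, 1.8) to (9.4, 1.4), a distance of √(1.2² + 0.4²) ≈ 1.3.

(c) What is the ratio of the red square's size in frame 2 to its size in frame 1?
1.7×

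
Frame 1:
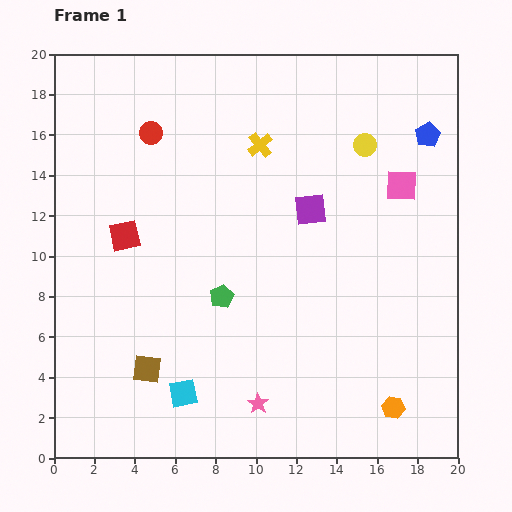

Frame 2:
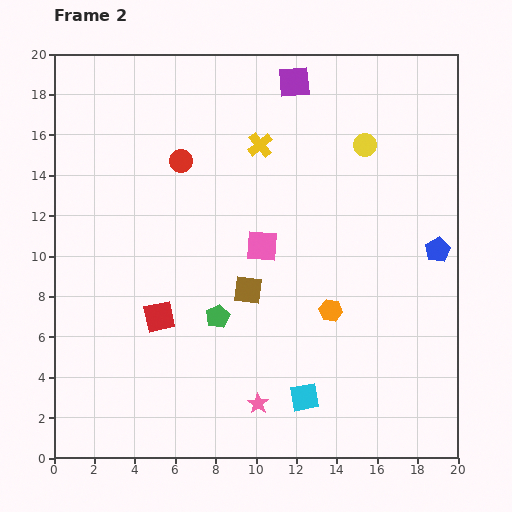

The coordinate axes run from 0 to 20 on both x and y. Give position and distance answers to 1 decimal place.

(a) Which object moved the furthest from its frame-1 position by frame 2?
the pink square

(moved 7.5; next 6.4)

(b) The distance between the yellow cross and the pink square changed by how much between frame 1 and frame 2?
-2.3

Distance in frame 1: 7.3. Distance in frame 2: 5.0.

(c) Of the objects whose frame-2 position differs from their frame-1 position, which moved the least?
the green pentagon

(moved 1.0)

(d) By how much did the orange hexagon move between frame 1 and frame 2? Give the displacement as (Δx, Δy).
(-3.1, 4.8)

The orange hexagon was at (16.8, 2.5) in frame 1 and (13.7, 7.3) in frame 2.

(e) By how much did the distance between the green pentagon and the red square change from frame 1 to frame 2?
-2.8

Distance in frame 1: 5.7. Distance in frame 2: 2.9.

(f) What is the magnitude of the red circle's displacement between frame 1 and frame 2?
2.1

The red circle moved from (4.8, 16.1) to (6.3, 14.7), a distance of √(1.5² + 1.4²) ≈ 2.1.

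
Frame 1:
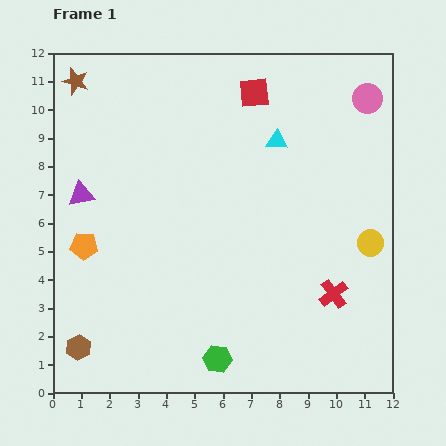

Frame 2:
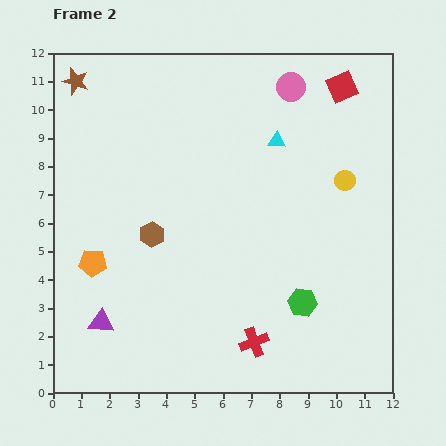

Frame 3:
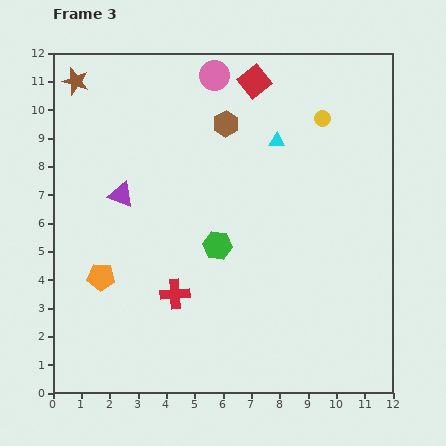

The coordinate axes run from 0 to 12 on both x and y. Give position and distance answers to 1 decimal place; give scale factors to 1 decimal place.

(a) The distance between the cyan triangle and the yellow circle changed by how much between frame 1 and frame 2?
-2.1

Distance in frame 1: 4.9. Distance in frame 2: 2.8.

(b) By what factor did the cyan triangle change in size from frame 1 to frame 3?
0.7×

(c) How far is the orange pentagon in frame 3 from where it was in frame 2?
0.6

The orange pentagon moved from (1.4, 4.6) to (1.7, 4.1), a distance of √(0.3² + 0.5²) ≈ 0.6.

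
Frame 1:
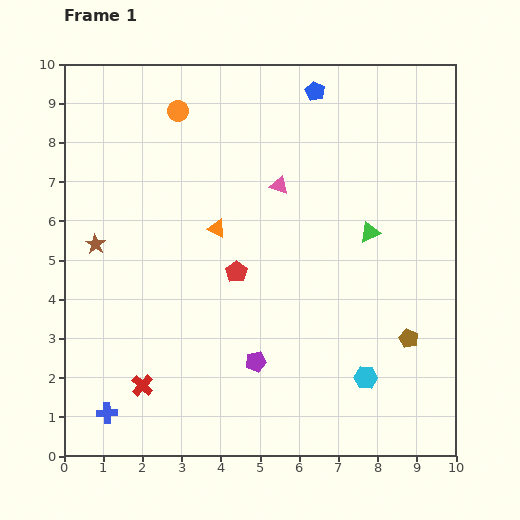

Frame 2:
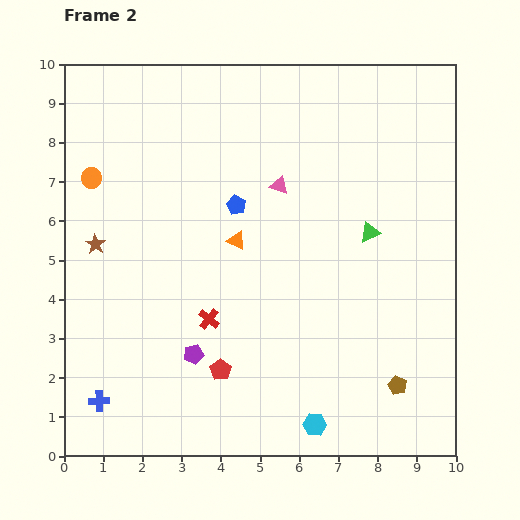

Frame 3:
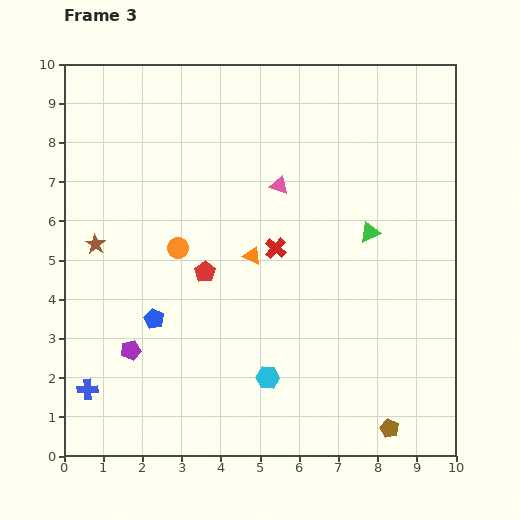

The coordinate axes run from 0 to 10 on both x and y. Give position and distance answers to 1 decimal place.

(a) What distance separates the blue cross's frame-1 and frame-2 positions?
0.4

The blue cross moved from (1.1, 1.1) to (0.9, 1.4), a distance of √(0.2² + 0.3²) ≈ 0.4.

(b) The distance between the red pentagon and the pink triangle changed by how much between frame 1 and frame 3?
+0.4

Distance in frame 1: 2.5. Distance in frame 3: 2.9.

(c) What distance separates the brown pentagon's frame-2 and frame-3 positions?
1.1

The brown pentagon moved from (8.5, 1.8) to (8.3, 0.7), a distance of √(0.2² + 1.1²) ≈ 1.1.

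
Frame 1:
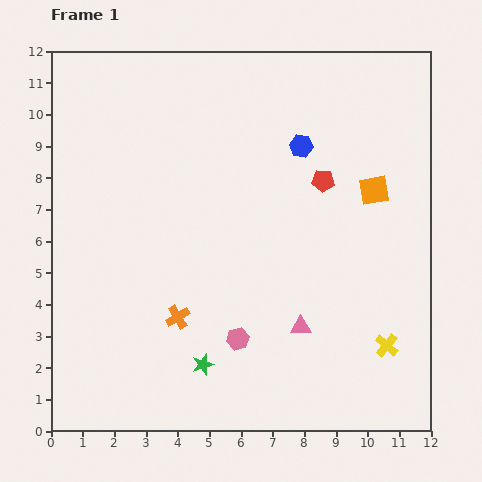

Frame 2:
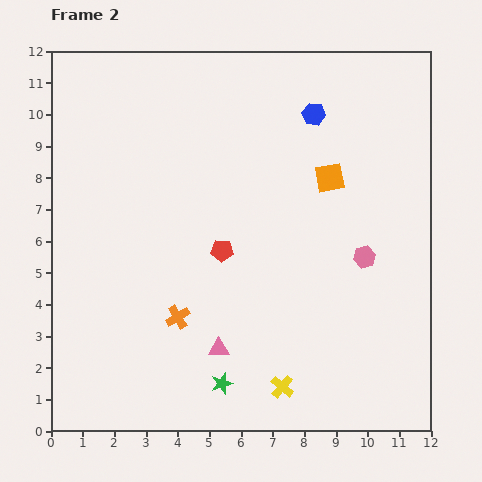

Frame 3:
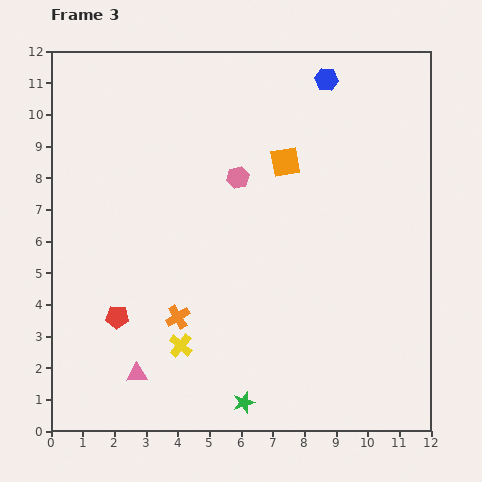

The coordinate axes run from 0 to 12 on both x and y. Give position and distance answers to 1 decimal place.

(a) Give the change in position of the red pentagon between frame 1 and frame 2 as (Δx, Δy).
(-3.2, -2.2)

The red pentagon was at (8.6, 7.9) in frame 1 and (5.4, 5.7) in frame 2.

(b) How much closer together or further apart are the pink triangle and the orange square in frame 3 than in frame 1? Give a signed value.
+3.3

Distance in frame 1: 4.9. Distance in frame 3: 8.2.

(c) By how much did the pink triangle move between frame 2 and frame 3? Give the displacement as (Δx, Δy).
(-2.6, -0.8)

The pink triangle was at (5.3, 2.6) in frame 2 and (2.7, 1.8) in frame 3.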